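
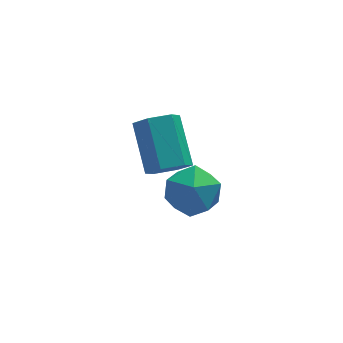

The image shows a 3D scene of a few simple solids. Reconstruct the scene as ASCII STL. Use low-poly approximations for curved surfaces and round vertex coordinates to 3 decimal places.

solid 
facet normal -0.994 -0.101 0.037
outer loop
vertex -1.819 -0.272 1.109
vertex -1.718 -1.124 1.509
vertex -1.776 -0.351 2.051
endloop
endfacet
facet normal -0.806 0.586 0.086
outer loop
vertex -1.819 -0.272 1.109
vertex -1.776 -0.351 2.051
vertex -1.314 0.349 1.614
endloop
endfacet
facet normal -0.430 0.754 -0.497
outer loop
vertex -1.819 -0.272 1.109
vertex -1.314 0.349 1.614
vertex -0.97 0.009 0.8
endloop
endfacet
facet normal -0.386 0.171 -0.906
outer loop
vertex -1.819 -0.272 1.109
vertex -0.97 0.009 0.8
vertex -1.22 -0.901 0.735
endloop
endfacet
facet normal -0.735 -0.358 -0.576
outer loop
vertex -1.819 -0.272 1.109
vertex -1.22 -0.901 0.735
vertex -1.718 -1.124 1.509
endloop
endfacet
facet normal -0.378 0.657 0.652
outer loop
vertex -1.314 0.349 1.614
vertex -1.776 -0.351 2.051
vertex -0.9 -0.119 2.325
endloop
endfacet
facet normal -0.682 -0.453 0.573
outer loop
vertex -1.776 -0.351 2.051
vertex -1.718 -1.124 1.509
vertex -1.15 -1.029 2.26
endloop
endfacet
facet normal -0.262 -0.869 -0.419
outer loop
vertex -1.718 -1.124 1.509
vertex -1.22 -0.901 0.735
vertex -0.806 -1.369 1.446
endloop
endfacet
facet normal 0.302 -0.015 -0.953
outer loop
vertex -1.22 -0.901 0.735
vertex -0.97 0.009 0.8
vertex -0.344 -0.669 1.009
endloop
endfacet
facet normal 0.229 0.929 -0.291
outer loop
vertex -0.97 0.009 0.8
vertex -1.314 0.349 1.614
vertex -0.402 0.104 1.551
endloop
endfacet
facet normal 0.386 -0.171 0.906
outer loop
vertex -0.301 -0.748 1.951
vertex -0.9 -0.119 2.325
vertex -1.15 -1.029 2.26
endloop
endfacet
facet normal 0.430 -0.754 0.497
outer loop
vertex -0.301 -0.748 1.951
vertex -1.15 -1.029 2.26
vertex -0.806 -1.369 1.446
endloop
endfacet
facet normal 0.806 -0.586 -0.086
outer loop
vertex -0.301 -0.748 1.951
vertex -0.806 -1.369 1.446
vertex -0.344 -0.669 1.009
endloop
endfacet
facet normal 0.994 0.101 -0.037
outer loop
vertex -0.301 -0.748 1.951
vertex -0.344 -0.669 1.009
vertex -0.402 0.104 1.551
endloop
endfacet
facet normal 0.735 0.358 0.576
outer loop
vertex -0.301 -0.748 1.951
vertex -0.402 0.104 1.551
vertex -0.9 -0.119 2.325
endloop
endfacet
facet normal -0.302 0.015 0.953
outer loop
vertex -1.15 -1.029 2.26
vertex -0.9 -0.119 2.325
vertex -1.776 -0.351 2.051
endloop
endfacet
facet normal -0.229 -0.929 0.291
outer loop
vertex -0.806 -1.369 1.446
vertex -1.15 -1.029 2.26
vertex -1.718 -1.124 1.509
endloop
endfacet
facet normal 0.378 -0.657 -0.652
outer loop
vertex -0.344 -0.669 1.009
vertex -0.806 -1.369 1.446
vertex -1.22 -0.901 0.735
endloop
endfacet
facet normal 0.682 0.453 -0.573
outer loop
vertex -0.402 0.104 1.551
vertex -0.344 -0.669 1.009
vertex -0.97 0.009 0.8
endloop
endfacet
facet normal 0.262 0.869 0.419
outer loop
vertex -0.9 -0.119 2.325
vertex -0.402 0.104 1.551
vertex -1.314 0.349 1.614
endloop
endfacet
facet normal 0.051 -0.794 -0.605
outer loop
vertex -0.554 1.714 0.384
vertex -1.283 1.666 0.385
vertex -0.945 2.072 -0.119
endloop
endfacet
facet normal 0.843 0.361 -0.399
outer loop
vertex -0.554 1.714 0.384
vertex -0.945 2.072 -0.119
vertex -0.649 3.143 1.475
endloop
endfacet
facet normal 0.844 0.360 -0.398
outer loop
vertex -0.649 3.143 1.475
vertex -0.945 2.072 -0.119
vertex -1.039 3.501 0.972
endloop
endfacet
facet normal -0.053 0.794 0.606
outer loop
vertex -0.649 3.143 1.475
vertex -1.039 3.501 0.972
vertex -1.377 3.094 1.475
endloop
endfacet
facet normal 0.053 -0.795 -0.605
outer loop
vertex -0.945 2.072 -0.119
vertex -1.283 1.666 0.385
vertex -1.673 2.023 -0.118
endloop
endfacet
facet normal -0.042 0.605 -0.795
outer loop
vertex -0.945 2.072 -0.119
vertex -1.673 2.023 -0.118
vertex -1.039 3.501 0.972
endloop
endfacet
facet normal -0.042 0.605 -0.795
outer loop
vertex -1.039 3.501 0.972
vertex -1.673 2.023 -0.118
vertex -1.768 3.452 0.973
endloop
endfacet
facet normal -0.052 0.793 0.607
outer loop
vertex -1.039 3.501 0.972
vertex -1.768 3.452 0.973
vertex -1.377 3.094 1.475
endloop
endfacet
facet normal 0.053 -0.794 -0.605
outer loop
vertex -1.673 2.023 -0.118
vertex -1.283 1.666 0.385
vertex -2.011 1.617 0.385
endloop
endfacet
facet normal -0.885 0.244 -0.397
outer loop
vertex -1.673 2.023 -0.118
vertex -2.011 1.617 0.385
vertex -1.768 3.452 0.973
endloop
endfacet
facet normal -0.885 0.244 -0.397
outer loop
vertex -1.768 3.452 0.973
vertex -2.011 1.617 0.385
vertex -2.106 3.046 1.476
endloop
endfacet
facet normal -0.051 0.794 0.606
outer loop
vertex -1.768 3.452 0.973
vertex -2.106 3.046 1.476
vertex -1.377 3.094 1.475
endloop
endfacet
facet normal 0.053 -0.794 -0.606
outer loop
vertex -2.011 1.617 0.385
vertex -1.283 1.666 0.385
vertex -1.621 1.259 0.888
endloop
endfacet
facet normal -0.844 -0.360 0.398
outer loop
vertex -2.011 1.617 0.385
vertex -1.621 1.259 0.888
vertex -2.106 3.046 1.476
endloop
endfacet
facet normal -0.843 -0.360 0.399
outer loop
vertex -2.106 3.046 1.476
vertex -1.621 1.259 0.888
vertex -1.715 2.688 1.979
endloop
endfacet
facet normal -0.051 0.794 0.605
outer loop
vertex -2.106 3.046 1.476
vertex -1.715 2.688 1.979
vertex -1.377 3.094 1.475
endloop
endfacet
facet normal 0.052 -0.793 -0.607
outer loop
vertex -1.621 1.259 0.888
vertex -1.283 1.666 0.385
vertex -0.892 1.308 0.887
endloop
endfacet
facet normal 0.042 -0.605 0.795
outer loop
vertex -1.621 1.259 0.888
vertex -0.892 1.308 0.887
vertex -1.715 2.688 1.979
endloop
endfacet
facet normal 0.042 -0.605 0.795
outer loop
vertex -1.715 2.688 1.979
vertex -0.892 1.308 0.887
vertex -0.987 2.737 1.978
endloop
endfacet
facet normal -0.053 0.795 0.605
outer loop
vertex -1.715 2.688 1.979
vertex -0.987 2.737 1.978
vertex -1.377 3.094 1.475
endloop
endfacet
facet normal 0.051 -0.794 -0.606
outer loop
vertex -0.892 1.308 0.887
vertex -1.283 1.666 0.385
vertex -0.554 1.714 0.384
endloop
endfacet
facet normal 0.885 -0.244 0.397
outer loop
vertex -0.892 1.308 0.887
vertex -0.554 1.714 0.384
vertex -0.987 2.737 1.978
endloop
endfacet
facet normal 0.885 -0.244 0.397
outer loop
vertex -0.987 2.737 1.978
vertex -0.554 1.714 0.384
vertex -0.649 3.143 1.475
endloop
endfacet
facet normal -0.053 0.794 0.605
outer loop
vertex -0.987 2.737 1.978
vertex -0.649 3.143 1.475
vertex -1.377 3.094 1.475
endloop
endfacet

endsolid


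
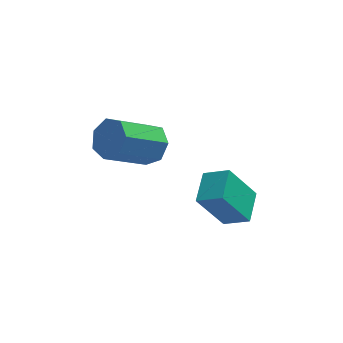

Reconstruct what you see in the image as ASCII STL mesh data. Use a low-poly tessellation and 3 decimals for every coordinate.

solid 
facet normal 0.715 0.350 -0.605
outer loop
vertex -2.062 0.879 3.329
vertex -2.643 1.286 2.878
vertex -2.212 1.559 3.545
endloop
endfacet
facet normal 0.668 -0.088 0.739
outer loop
vertex -2.062 0.879 3.329
vertex -2.212 1.559 3.545
vertex -3.557 0.148 4.593
endloop
endfacet
facet normal 0.668 -0.088 0.739
outer loop
vertex -3.557 0.148 4.593
vertex -2.212 1.559 3.545
vertex -3.707 0.828 4.81
endloop
endfacet
facet normal -0.715 -0.351 0.604
outer loop
vertex -3.557 0.148 4.593
vertex -3.707 0.828 4.81
vertex -4.137 0.554 4.142
endloop
endfacet
facet normal 0.715 0.350 -0.605
outer loop
vertex -2.212 1.559 3.545
vertex -2.643 1.286 2.878
vertex -2.686 2.033 3.259
endloop
endfacet
facet normal 0.256 0.674 0.693
outer loop
vertex -2.212 1.559 3.545
vertex -2.686 2.033 3.259
vertex -3.707 0.828 4.81
endloop
endfacet
facet normal 0.255 0.675 0.692
outer loop
vertex -3.707 0.828 4.81
vertex -2.686 2.033 3.259
vertex -4.181 1.302 4.523
endloop
endfacet
facet normal -0.716 -0.350 0.604
outer loop
vertex -3.707 0.828 4.81
vertex -4.181 1.302 4.523
vertex -4.137 0.554 4.142
endloop
endfacet
facet normal 0.715 0.350 -0.605
outer loop
vertex -2.686 2.033 3.259
vertex -2.643 1.286 2.878
vertex -3.127 1.944 2.686
endloop
endfacet
facet normal -0.349 0.929 0.124
outer loop
vertex -2.686 2.033 3.259
vertex -3.127 1.944 2.686
vertex -4.181 1.302 4.523
endloop
endfacet
facet normal -0.349 0.929 0.124
outer loop
vertex -4.181 1.302 4.523
vertex -3.127 1.944 2.686
vertex -4.622 1.213 3.95
endloop
endfacet
facet normal -0.715 -0.350 0.605
outer loop
vertex -4.181 1.302 4.523
vertex -4.622 1.213 3.95
vertex -4.137 0.554 4.142
endloop
endfacet
facet normal 0.715 0.350 -0.605
outer loop
vertex -3.127 1.944 2.686
vertex -2.643 1.286 2.878
vertex -3.204 1.359 2.257
endloop
endfacet
facet normal -0.691 0.485 -0.537
outer loop
vertex -3.127 1.944 2.686
vertex -3.204 1.359 2.257
vertex -4.622 1.213 3.95
endloop
endfacet
facet normal -0.691 0.485 -0.537
outer loop
vertex -4.622 1.213 3.95
vertex -3.204 1.359 2.257
vertex -4.699 0.628 3.521
endloop
endfacet
facet normal -0.715 -0.350 0.605
outer loop
vertex -4.622 1.213 3.95
vertex -4.699 0.628 3.521
vertex -4.137 0.554 4.142
endloop
endfacet
facet normal 0.715 0.350 -0.605
outer loop
vertex -3.204 1.359 2.257
vertex -2.643 1.286 2.878
vertex -2.858 0.719 2.296
endloop
endfacet
facet normal -0.513 -0.326 -0.795
outer loop
vertex -3.204 1.359 2.257
vertex -2.858 0.719 2.296
vertex -4.699 0.628 3.521
endloop
endfacet
facet normal -0.513 -0.326 -0.795
outer loop
vertex -4.699 0.628 3.521
vertex -2.858 0.719 2.296
vertex -4.353 -0.012 3.56
endloop
endfacet
facet normal -0.715 -0.350 0.605
outer loop
vertex -4.699 0.628 3.521
vertex -4.353 -0.012 3.56
vertex -4.137 0.554 4.142
endloop
endfacet
facet normal 0.715 0.350 -0.605
outer loop
vertex -2.858 0.719 2.296
vertex -2.643 1.286 2.878
vertex -2.35 0.505 2.773
endloop
endfacet
facet normal 0.051 -0.890 -0.454
outer loop
vertex -2.858 0.719 2.296
vertex -2.35 0.505 2.773
vertex -4.353 -0.012 3.56
endloop
endfacet
facet normal 0.051 -0.890 -0.454
outer loop
vertex -4.353 -0.012 3.56
vertex -2.35 0.505 2.773
vertex -3.845 -0.226 4.037
endloop
endfacet
facet normal -0.715 -0.349 0.605
outer loop
vertex -4.353 -0.012 3.56
vertex -3.845 -0.226 4.037
vertex -4.137 0.554 4.142
endloop
endfacet
facet normal 0.715 0.350 -0.606
outer loop
vertex -2.35 0.505 2.773
vertex -2.643 1.286 2.878
vertex -2.062 0.879 3.329
endloop
endfacet
facet normal 0.577 -0.784 0.229
outer loop
vertex -2.35 0.505 2.773
vertex -2.062 0.879 3.329
vertex -3.845 -0.226 4.037
endloop
endfacet
facet normal 0.577 -0.784 0.229
outer loop
vertex -3.845 -0.226 4.037
vertex -2.062 0.879 3.329
vertex -3.557 0.148 4.593
endloop
endfacet
facet normal -0.715 -0.349 0.605
outer loop
vertex -3.845 -0.226 4.037
vertex -3.557 0.148 4.593
vertex -4.137 0.554 4.142
endloop
endfacet
facet normal -0.529 -0.037 0.848
outer loop
vertex -0.27 -0.215 1.067
vertex 0.11 1.026 1.359
vertex -1.156 0.183 0.531
endloop
endfacet
facet normal -0.286 -0.933 -0.220
outer loop
vertex -0.15 0.254 -1.079
vertex -0.27 -0.215 1.067
vertex -1.156 0.183 0.531
endloop
endfacet
facet normal -0.529 -0.038 0.848
outer loop
vertex -1.156 0.183 0.531
vertex 0.11 1.026 1.359
vertex -0.777 1.423 0.823
endloop
endfacet
facet normal -0.799 0.358 -0.483
outer loop
vertex -0.777 1.423 0.823
vertex -0.15 0.254 -1.079
vertex -1.156 0.183 0.531
endloop
endfacet
facet normal 0.799 -0.358 0.483
outer loop
vertex -0.27 -0.215 1.067
vertex 1.116 1.097 -0.251
vertex 0.11 1.026 1.359
endloop
endfacet
facet normal -0.285 -0.933 -0.220
outer loop
vertex 0.737 -0.143 -0.543
vertex -0.27 -0.215 1.067
vertex -0.15 0.254 -1.079
endloop
endfacet
facet normal 0.799 -0.358 0.484
outer loop
vertex 0.737 -0.143 -0.543
vertex 1.116 1.097 -0.251
vertex -0.27 -0.215 1.067
endloop
endfacet
facet normal 0.285 0.933 0.219
outer loop
vertex 0.11 1.026 1.359
vertex 1.116 1.097 -0.251
vertex -0.777 1.423 0.823
endloop
endfacet
facet normal -0.799 0.358 -0.484
outer loop
vertex 0.23 1.495 -0.787
vertex -0.15 0.254 -1.079
vertex -0.777 1.423 0.823
endloop
endfacet
facet normal 0.286 0.933 0.220
outer loop
vertex -0.777 1.423 0.823
vertex 1.116 1.097 -0.251
vertex 0.23 1.495 -0.787
endloop
endfacet
facet normal 0.529 0.037 -0.848
outer loop
vertex 0.23 1.495 -0.787
vertex 0.737 -0.143 -0.543
vertex -0.15 0.254 -1.079
endloop
endfacet
facet normal 0.530 0.038 -0.847
outer loop
vertex 1.116 1.097 -0.251
vertex 0.737 -0.143 -0.543
vertex 0.23 1.495 -0.787
endloop
endfacet

endsolid


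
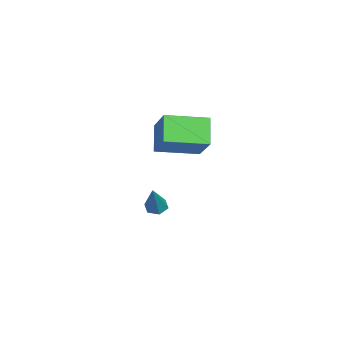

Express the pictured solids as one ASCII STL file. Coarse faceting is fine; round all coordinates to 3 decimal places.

solid 
facet normal -0.724 -0.301 -0.621
outer loop
vertex -1.931 -0.217 3.234
vertex -2.501 1.801 2.92
vertex -0.927 -0.123 2.018
endloop
endfacet
facet normal 0.269 -0.952 0.148
outer loop
vertex 0.521 0.479 3.26
vertex -1.931 -0.217 3.234
vertex -0.927 -0.123 2.018
endloop
endfacet
facet normal -0.724 -0.301 -0.621
outer loop
vertex -0.927 -0.123 2.018
vertex -2.501 1.801 2.92
vertex -1.496 1.895 1.704
endloop
endfacet
facet normal 0.636 0.059 -0.770
outer loop
vertex -1.496 1.895 1.704
vertex 0.521 0.479 3.26
vertex -0.927 -0.123 2.018
endloop
endfacet
facet normal -0.635 -0.060 0.770
outer loop
vertex -1.931 -0.217 3.234
vertex -1.053 2.403 4.162
vertex -2.501 1.801 2.92
endloop
endfacet
facet normal 0.269 -0.952 0.148
outer loop
vertex -0.484 0.385 4.476
vertex -1.931 -0.217 3.234
vertex 0.521 0.479 3.26
endloop
endfacet
facet normal -0.636 -0.060 0.770
outer loop
vertex -0.484 0.385 4.476
vertex -1.053 2.403 4.162
vertex -1.931 -0.217 3.234
endloop
endfacet
facet normal -0.268 0.952 -0.148
outer loop
vertex -2.501 1.801 2.92
vertex -1.053 2.403 4.162
vertex -1.496 1.895 1.704
endloop
endfacet
facet normal 0.636 0.060 -0.770
outer loop
vertex -0.049 2.497 2.946
vertex 0.521 0.479 3.26
vertex -1.496 1.895 1.704
endloop
endfacet
facet normal -0.269 0.952 -0.148
outer loop
vertex -1.496 1.895 1.704
vertex -1.053 2.403 4.162
vertex -0.049 2.497 2.946
endloop
endfacet
facet normal 0.724 0.301 0.621
outer loop
vertex -0.049 2.497 2.946
vertex -0.484 0.385 4.476
vertex 0.521 0.479 3.26
endloop
endfacet
facet normal 0.724 0.301 0.621
outer loop
vertex -1.053 2.403 4.162
vertex -0.484 0.385 4.476
vertex -0.049 2.497 2.946
endloop
endfacet
facet normal -0.573 0.026 -0.819
outer loop
vertex -3.558 -0.749 -3.125
vertex -3.919 -0.365 -2.86
vertex -3.46 -0.169 -3.175
endloop
endfacet
facet normal 0.925 -0.185 -0.333
outer loop
vertex -3.558 -0.749 -3.125
vertex -3.46 -0.169 -3.175
vertex -2.841 -0.415 -1.32
endloop
endfacet
facet normal -0.574 0.027 -0.819
outer loop
vertex -3.46 -0.169 -3.175
vertex -3.919 -0.365 -2.86
vertex -3.82 0.215 -2.91
endloop
endfacet
facet normal 0.677 0.724 -0.130
outer loop
vertex -3.46 -0.169 -3.175
vertex -3.82 0.215 -2.91
vertex -2.841 -0.415 -1.32
endloop
endfacet
facet normal -0.573 0.027 -0.819
outer loop
vertex -3.82 0.215 -2.91
vertex -3.919 -0.365 -2.86
vertex -4.28 0.02 -2.595
endloop
endfacet
facet normal -0.097 0.903 0.418
outer loop
vertex -3.82 0.215 -2.91
vertex -4.28 0.02 -2.595
vertex -2.841 -0.415 -1.32
endloop
endfacet
facet normal -0.573 0.026 -0.819
outer loop
vertex -4.28 0.02 -2.595
vertex -3.919 -0.365 -2.86
vertex -4.378 -0.56 -2.545
endloop
endfacet
facet normal -0.624 0.171 0.763
outer loop
vertex -4.28 0.02 -2.595
vertex -4.378 -0.56 -2.545
vertex -2.841 -0.415 -1.32
endloop
endfacet
facet normal -0.573 0.026 -0.819
outer loop
vertex -4.378 -0.56 -2.545
vertex -3.919 -0.365 -2.86
vertex -4.017 -0.944 -2.81
endloop
endfacet
facet normal -0.376 -0.739 0.559
outer loop
vertex -4.378 -0.56 -2.545
vertex -4.017 -0.944 -2.81
vertex -2.841 -0.415 -1.32
endloop
endfacet
facet normal -0.573 0.026 -0.819
outer loop
vertex -4.017 -0.944 -2.81
vertex -3.919 -0.365 -2.86
vertex -3.558 -0.749 -3.125
endloop
endfacet
facet normal 0.398 -0.917 0.012
outer loop
vertex -4.017 -0.944 -2.81
vertex -3.558 -0.749 -3.125
vertex -2.841 -0.415 -1.32
endloop
endfacet

endsolid


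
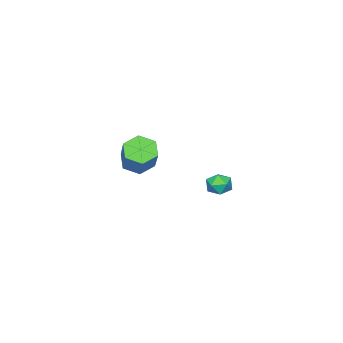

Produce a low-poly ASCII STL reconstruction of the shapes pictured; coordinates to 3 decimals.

solid 
facet normal -0.521 -0.521 -0.676
outer loop
vertex 1.896 -1.771 -0.324
vertex 1.545 -2.175 0.258
vertex 1.222 -1.506 -0.009
endloop
endfacet
facet normal 0.019 0.785 -0.619
outer loop
vertex 1.896 -1.771 -0.324
vertex 1.222 -1.506 -0.009
vertex 2.886 -0.781 0.961
endloop
endfacet
facet normal 0.020 0.784 -0.621
outer loop
vertex 2.886 -0.781 0.961
vertex 1.222 -1.506 -0.009
vertex 2.211 -0.515 1.275
endloop
endfacet
facet normal 0.520 0.521 0.677
outer loop
vertex 2.886 -0.781 0.961
vertex 2.211 -0.515 1.275
vertex 2.535 -1.185 1.542
endloop
endfacet
facet normal -0.521 -0.521 -0.676
outer loop
vertex 1.222 -1.506 -0.009
vertex 1.545 -2.175 0.258
vertex 0.871 -1.909 0.572
endloop
endfacet
facet normal -0.729 0.684 0.034
outer loop
vertex 1.222 -1.506 -0.009
vertex 0.871 -1.909 0.572
vertex 2.211 -0.515 1.275
endloop
endfacet
facet normal -0.729 0.683 0.035
outer loop
vertex 2.211 -0.515 1.275
vertex 0.871 -1.909 0.572
vertex 1.86 -0.919 1.857
endloop
endfacet
facet normal 0.521 0.521 0.676
outer loop
vertex 2.211 -0.515 1.275
vertex 1.86 -0.919 1.857
vertex 2.535 -1.185 1.542
endloop
endfacet
facet normal -0.521 -0.521 -0.677
outer loop
vertex 0.871 -1.909 0.572
vertex 1.545 -2.175 0.258
vertex 1.194 -2.579 0.839
endloop
endfacet
facet normal -0.749 -0.101 0.654
outer loop
vertex 0.871 -1.909 0.572
vertex 1.194 -2.579 0.839
vertex 1.86 -0.919 1.857
endloop
endfacet
facet normal -0.749 -0.101 0.655
outer loop
vertex 1.86 -0.919 1.857
vertex 1.194 -2.579 0.839
vertex 2.184 -1.589 2.124
endloop
endfacet
facet normal 0.521 0.521 0.676
outer loop
vertex 1.86 -0.919 1.857
vertex 2.184 -1.589 2.124
vertex 2.535 -1.185 1.542
endloop
endfacet
facet normal -0.520 -0.521 -0.677
outer loop
vertex 1.194 -2.579 0.839
vertex 1.545 -2.175 0.258
vertex 1.869 -2.845 0.525
endloop
endfacet
facet normal -0.021 -0.784 0.620
outer loop
vertex 1.194 -2.579 0.839
vertex 1.869 -2.845 0.525
vertex 2.184 -1.589 2.124
endloop
endfacet
facet normal -0.019 -0.784 0.620
outer loop
vertex 2.184 -1.589 2.124
vertex 1.869 -2.845 0.525
vertex 2.858 -1.854 1.809
endloop
endfacet
facet normal 0.521 0.521 0.676
outer loop
vertex 2.184 -1.589 2.124
vertex 2.858 -1.854 1.809
vertex 2.535 -1.185 1.542
endloop
endfacet
facet normal -0.521 -0.521 -0.676
outer loop
vertex 1.869 -2.845 0.525
vertex 1.545 -2.175 0.258
vertex 2.22 -2.441 -0.057
endloop
endfacet
facet normal 0.729 -0.683 -0.034
outer loop
vertex 1.869 -2.845 0.525
vertex 2.22 -2.441 -0.057
vertex 2.858 -1.854 1.809
endloop
endfacet
facet normal 0.729 -0.684 -0.034
outer loop
vertex 2.858 -1.854 1.809
vertex 2.22 -2.441 -0.057
vertex 3.209 -1.451 1.228
endloop
endfacet
facet normal 0.521 0.521 0.676
outer loop
vertex 2.858 -1.854 1.809
vertex 3.209 -1.451 1.228
vertex 2.535 -1.185 1.542
endloop
endfacet
facet normal -0.521 -0.521 -0.676
outer loop
vertex 2.22 -2.441 -0.057
vertex 1.545 -2.175 0.258
vertex 1.896 -1.771 -0.324
endloop
endfacet
facet normal 0.749 0.101 -0.655
outer loop
vertex 2.22 -2.441 -0.057
vertex 1.896 -1.771 -0.324
vertex 3.209 -1.451 1.228
endloop
endfacet
facet normal 0.749 0.100 -0.655
outer loop
vertex 3.209 -1.451 1.228
vertex 1.896 -1.771 -0.324
vertex 2.886 -0.781 0.961
endloop
endfacet
facet normal 0.521 0.521 0.677
outer loop
vertex 3.209 -1.451 1.228
vertex 2.886 -0.781 0.961
vertex 2.535 -1.185 1.542
endloop
endfacet
facet normal -0.077 0.578 0.813
outer loop
vertex -3.215 -1.063 -2.709
vertex -3.84 -1.312 -2.591
vertex -3.293 -1.619 -2.321
endloop
endfacet
facet normal 0.604 0.398 0.691
outer loop
vertex -3.215 -1.063 -2.709
vertex -3.293 -1.619 -2.321
vertex -2.787 -1.591 -2.779
endloop
endfacet
facet normal 0.779 0.626 0.038
outer loop
vertex -3.215 -1.063 -2.709
vertex -2.787 -1.591 -2.779
vertex -3.021 -1.266 -3.333
endloop
endfacet
facet normal 0.208 0.947 -0.244
outer loop
vertex -3.215 -1.063 -2.709
vertex -3.021 -1.266 -3.333
vertex -3.672 -1.093 -3.216
endloop
endfacet
facet normal -0.321 0.917 0.235
outer loop
vertex -3.215 -1.063 -2.709
vertex -3.672 -1.093 -3.216
vertex -3.84 -1.312 -2.591
endloop
endfacet
facet normal 0.646 -0.315 0.695
outer loop
vertex -2.787 -1.591 -2.779
vertex -3.293 -1.619 -2.321
vertex -3.148 -2.167 -2.704
endloop
endfacet
facet normal -0.452 -0.022 0.892
outer loop
vertex -3.293 -1.619 -2.321
vertex -3.84 -1.312 -2.591
vertex -3.799 -1.994 -2.587
endloop
endfacet
facet normal -0.849 0.526 -0.044
outer loop
vertex -3.84 -1.312 -2.591
vertex -3.672 -1.093 -3.216
vertex -4.033 -1.669 -3.141
endloop
endfacet
facet normal 0.005 0.574 -0.819
outer loop
vertex -3.672 -1.093 -3.216
vertex -3.021 -1.266 -3.333
vertex -3.527 -1.641 -3.599
endloop
endfacet
facet normal 0.931 0.054 -0.362
outer loop
vertex -3.021 -1.266 -3.333
vertex -2.787 -1.591 -2.779
vertex -2.98 -1.948 -3.329
endloop
endfacet
facet normal -0.208 -0.947 0.244
outer loop
vertex -3.605 -2.197 -3.211
vertex -3.148 -2.167 -2.704
vertex -3.799 -1.994 -2.587
endloop
endfacet
facet normal -0.779 -0.626 -0.038
outer loop
vertex -3.605 -2.197 -3.211
vertex -3.799 -1.994 -2.587
vertex -4.033 -1.669 -3.141
endloop
endfacet
facet normal -0.604 -0.398 -0.691
outer loop
vertex -3.605 -2.197 -3.211
vertex -4.033 -1.669 -3.141
vertex -3.527 -1.641 -3.599
endloop
endfacet
facet normal 0.077 -0.578 -0.813
outer loop
vertex -3.605 -2.197 -3.211
vertex -3.527 -1.641 -3.599
vertex -2.98 -1.948 -3.329
endloop
endfacet
facet normal 0.321 -0.917 -0.235
outer loop
vertex -3.605 -2.197 -3.211
vertex -2.98 -1.948 -3.329
vertex -3.148 -2.167 -2.704
endloop
endfacet
facet normal -0.005 -0.574 0.819
outer loop
vertex -3.799 -1.994 -2.587
vertex -3.148 -2.167 -2.704
vertex -3.293 -1.619 -2.321
endloop
endfacet
facet normal -0.931 -0.054 0.362
outer loop
vertex -4.033 -1.669 -3.141
vertex -3.799 -1.994 -2.587
vertex -3.84 -1.312 -2.591
endloop
endfacet
facet normal -0.646 0.315 -0.695
outer loop
vertex -3.527 -1.641 -3.599
vertex -4.033 -1.669 -3.141
vertex -3.672 -1.093 -3.216
endloop
endfacet
facet normal 0.452 0.022 -0.892
outer loop
vertex -2.98 -1.948 -3.329
vertex -3.527 -1.641 -3.599
vertex -3.021 -1.266 -3.333
endloop
endfacet
facet normal 0.849 -0.526 0.044
outer loop
vertex -3.148 -2.167 -2.704
vertex -2.98 -1.948 -3.329
vertex -2.787 -1.591 -2.779
endloop
endfacet

endsolid


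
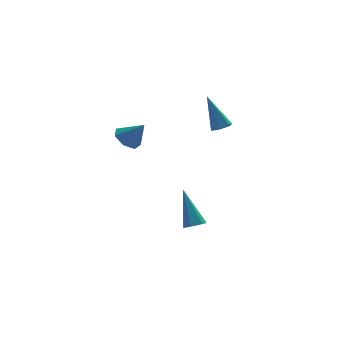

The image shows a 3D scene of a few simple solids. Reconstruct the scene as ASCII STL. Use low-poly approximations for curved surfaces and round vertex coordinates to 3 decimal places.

solid 
facet normal 0.104 -0.596 -0.796
outer loop
vertex 2.023 -1.179 -3.196
vertex 1.735 -1.552 -2.954
vertex 1.497 -1.189 -3.257
endloop
endfacet
facet normal 0.029 0.915 -0.403
outer loop
vertex 2.023 -1.179 -3.196
vertex 1.497 -1.189 -3.257
vertex 1.525 -0.348 -1.346
endloop
endfacet
facet normal 0.104 -0.596 -0.796
outer loop
vertex 1.497 -1.189 -3.257
vertex 1.735 -1.552 -2.954
vertex 1.209 -1.562 -3.015
endloop
endfacet
facet normal -0.835 0.508 -0.211
outer loop
vertex 1.497 -1.189 -3.257
vertex 1.209 -1.562 -3.015
vertex 1.525 -0.348 -1.346
endloop
endfacet
facet normal 0.104 -0.595 -0.797
outer loop
vertex 1.209 -1.562 -3.015
vertex 1.735 -1.552 -2.954
vertex 1.447 -1.926 -2.712
endloop
endfacet
facet normal -0.888 -0.275 0.368
outer loop
vertex 1.209 -1.562 -3.015
vertex 1.447 -1.926 -2.712
vertex 1.525 -0.348 -1.346
endloop
endfacet
facet normal 0.105 -0.596 -0.796
outer loop
vertex 1.447 -1.926 -2.712
vertex 1.735 -1.552 -2.954
vertex 1.974 -1.915 -2.651
endloop
endfacet
facet normal -0.074 -0.651 0.756
outer loop
vertex 1.447 -1.926 -2.712
vertex 1.974 -1.915 -2.651
vertex 1.525 -0.348 -1.346
endloop
endfacet
facet normal 0.103 -0.596 -0.796
outer loop
vertex 1.974 -1.915 -2.651
vertex 1.735 -1.552 -2.954
vertex 2.262 -1.542 -2.893
endloop
endfacet
facet normal 0.789 -0.243 0.564
outer loop
vertex 1.974 -1.915 -2.651
vertex 2.262 -1.542 -2.893
vertex 1.525 -0.348 -1.346
endloop
endfacet
facet normal 0.103 -0.596 -0.796
outer loop
vertex 2.262 -1.542 -2.893
vertex 1.735 -1.552 -2.954
vertex 2.023 -1.179 -3.196
endloop
endfacet
facet normal 0.841 0.540 -0.016
outer loop
vertex 2.262 -1.542 -2.893
vertex 2.023 -1.179 -3.196
vertex 1.525 -0.348 -1.346
endloop
endfacet
facet normal 0.256 -0.396 -0.882
outer loop
vertex 3.501 -0.791 2.637
vertex 3.233 -0.429 2.397
vertex 3.725 -0.352 2.505
endloop
endfacet
facet normal 0.777 -0.219 0.590
outer loop
vertex 3.501 -0.791 2.637
vertex 3.725 -0.352 2.505
vertex 2.767 0.289 4.003
endloop
endfacet
facet normal 0.255 -0.394 -0.883
outer loop
vertex 3.725 -0.352 2.505
vertex 3.233 -0.429 2.397
vertex 3.457 0.01 2.266
endloop
endfacet
facet normal 0.728 0.660 0.183
outer loop
vertex 3.725 -0.352 2.505
vertex 3.457 0.01 2.266
vertex 2.767 0.289 4.003
endloop
endfacet
facet normal 0.257 -0.395 -0.882
outer loop
vertex 3.457 0.01 2.266
vertex 3.233 -0.429 2.397
vertex 2.964 -0.068 2.157
endloop
endfacet
facet normal -0.110 0.974 -0.200
outer loop
vertex 3.457 0.01 2.266
vertex 2.964 -0.068 2.157
vertex 2.767 0.289 4.003
endloop
endfacet
facet normal 0.256 -0.396 -0.882
outer loop
vertex 2.964 -0.068 2.157
vertex 3.233 -0.429 2.397
vertex 2.74 -0.507 2.289
endloop
endfacet
facet normal -0.897 0.405 -0.174
outer loop
vertex 2.964 -0.068 2.157
vertex 2.74 -0.507 2.289
vertex 2.767 0.289 4.003
endloop
endfacet
facet normal 0.256 -0.394 -0.883
outer loop
vertex 2.74 -0.507 2.289
vertex 3.233 -0.429 2.397
vertex 3.009 -0.868 2.528
endloop
endfacet
facet normal -0.847 -0.476 0.235
outer loop
vertex 2.74 -0.507 2.289
vertex 3.009 -0.868 2.528
vertex 2.767 0.289 4.003
endloop
endfacet
facet normal 0.257 -0.394 -0.882
outer loop
vertex 3.009 -0.868 2.528
vertex 3.233 -0.429 2.397
vertex 3.501 -0.791 2.637
endloop
endfacet
facet normal -0.013 -0.788 0.616
outer loop
vertex 3.009 -0.868 2.528
vertex 3.501 -0.791 2.637
vertex 2.767 0.289 4.003
endloop
endfacet
facet normal -0.542 0.321 -0.777
outer loop
vertex -0.354 -0.285 1.739
vertex -0.907 -0.176 2.17
vertex -0.388 0.275 1.994
endloop
endfacet
facet normal 0.995 0.086 -0.056
outer loop
vertex -0.354 -0.285 1.739
vertex -0.388 0.275 1.994
vertex -0.253 -0.564 3.11
endloop
endfacet
facet normal -0.542 0.321 -0.777
outer loop
vertex -0.388 0.275 1.994
vertex -0.907 -0.176 2.17
vertex -0.813 0.496 2.382
endloop
endfacet
facet normal 0.678 0.624 0.387
outer loop
vertex -0.388 0.275 1.994
vertex -0.813 0.496 2.382
vertex -0.253 -0.564 3.11
endloop
endfacet
facet normal -0.542 0.321 -0.777
outer loop
vertex -0.813 0.496 2.382
vertex -0.907 -0.176 2.17
vertex -1.309 0.211 2.61
endloop
endfacet
facet normal 0.041 0.580 0.813
outer loop
vertex -0.813 0.496 2.382
vertex -1.309 0.211 2.61
vertex -0.253 -0.564 3.11
endloop
endfacet
facet normal -0.540 0.322 -0.777
outer loop
vertex -1.309 0.211 2.61
vertex -0.907 -0.176 2.17
vertex -1.503 -0.365 2.506
endloop
endfacet
facet normal -0.437 -0.015 0.899
outer loop
vertex -1.309 0.211 2.61
vertex -1.503 -0.365 2.506
vertex -0.253 -0.564 3.11
endloop
endfacet
facet normal -0.540 0.321 -0.778
outer loop
vertex -1.503 -0.365 2.506
vertex -0.907 -0.176 2.17
vertex -1.248 -0.798 2.15
endloop
endfacet
facet normal -0.394 -0.711 0.582
outer loop
vertex -1.503 -0.365 2.506
vertex -1.248 -0.798 2.15
vertex -0.253 -0.564 3.11
endloop
endfacet
facet normal -0.542 0.322 -0.776
outer loop
vertex -1.248 -0.798 2.15
vertex -0.907 -0.176 2.17
vertex -0.737 -0.762 1.808
endloop
endfacet
facet normal 0.136 -0.986 0.099
outer loop
vertex -1.248 -0.798 2.15
vertex -0.737 -0.762 1.808
vertex -0.253 -0.564 3.11
endloop
endfacet
facet normal -0.542 0.323 -0.776
outer loop
vertex -0.737 -0.762 1.808
vertex -0.907 -0.176 2.17
vertex -0.354 -0.285 1.739
endloop
endfacet
facet normal 0.753 -0.631 -0.184
outer loop
vertex -0.737 -0.762 1.808
vertex -0.354 -0.285 1.739
vertex -0.253 -0.564 3.11
endloop
endfacet

endsolid


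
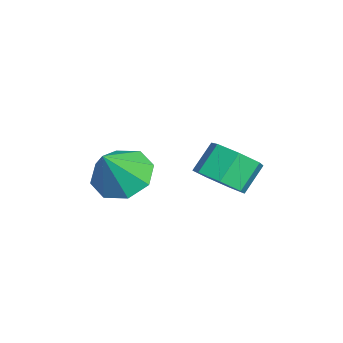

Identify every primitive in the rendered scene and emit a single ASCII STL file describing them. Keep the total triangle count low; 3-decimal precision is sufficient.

solid 
facet normal 0.441 -0.540 -0.716
outer loop
vertex 2.488 0.281 0.083
vertex 1.755 -0.274 0.05
vertex 1.915 0.493 -0.43
endloop
endfacet
facet normal 0.538 0.799 -0.270
outer loop
vertex 2.488 0.281 0.083
vertex 1.915 0.493 -0.43
vertex 1.958 0.929 0.943
endloop
endfacet
facet normal 0.539 0.798 -0.270
outer loop
vertex 1.958 0.929 0.943
vertex 1.915 0.493 -0.43
vertex 1.385 1.142 0.429
endloop
endfacet
facet normal -0.442 0.541 0.716
outer loop
vertex 1.958 0.929 0.943
vertex 1.385 1.142 0.429
vertex 1.225 0.374 0.91
endloop
endfacet
facet normal 0.442 -0.540 -0.716
outer loop
vertex 1.915 0.493 -0.43
vertex 1.755 -0.274 0.05
vertex 1.222 0.128 -0.582
endloop
endfacet
facet normal -0.224 0.706 -0.672
outer loop
vertex 1.915 0.493 -0.43
vertex 1.222 0.128 -0.582
vertex 1.385 1.142 0.429
endloop
endfacet
facet normal -0.224 0.706 -0.672
outer loop
vertex 1.385 1.142 0.429
vertex 1.222 0.128 -0.582
vertex 0.692 0.777 0.277
endloop
endfacet
facet normal -0.442 0.540 0.716
outer loop
vertex 1.385 1.142 0.429
vertex 0.692 0.777 0.277
vertex 1.225 0.374 0.91
endloop
endfacet
facet normal 0.442 -0.540 -0.716
outer loop
vertex 1.222 0.128 -0.582
vertex 1.755 -0.274 0.05
vertex 0.93 -0.54 -0.258
endloop
endfacet
facet normal -0.819 0.083 -0.568
outer loop
vertex 1.222 0.128 -0.582
vertex 0.93 -0.54 -0.258
vertex 0.692 0.777 0.277
endloop
endfacet
facet normal -0.820 0.082 -0.567
outer loop
vertex 0.692 0.777 0.277
vertex 0.93 -0.54 -0.258
vertex 0.4 0.108 0.602
endloop
endfacet
facet normal -0.442 0.541 0.716
outer loop
vertex 0.692 0.777 0.277
vertex 0.4 0.108 0.602
vertex 1.225 0.374 0.91
endloop
endfacet
facet normal 0.442 -0.541 -0.716
outer loop
vertex 0.93 -0.54 -0.258
vertex 1.755 -0.274 0.05
vertex 1.259 -1.008 0.299
endloop
endfacet
facet normal -0.797 -0.603 -0.036
outer loop
vertex 0.93 -0.54 -0.258
vertex 1.259 -1.008 0.299
vertex 0.4 0.108 0.602
endloop
endfacet
facet normal -0.797 -0.603 -0.036
outer loop
vertex 0.4 0.108 0.602
vertex 1.259 -1.008 0.299
vertex 0.729 -0.36 1.158
endloop
endfacet
facet normal -0.442 0.540 0.716
outer loop
vertex 0.4 0.108 0.602
vertex 0.729 -0.36 1.158
vertex 1.225 0.374 0.91
endloop
endfacet
facet normal 0.441 -0.541 -0.716
outer loop
vertex 1.259 -1.008 0.299
vertex 1.755 -0.274 0.05
vertex 1.962 -0.924 0.668
endloop
endfacet
facet normal -0.174 -0.835 0.522
outer loop
vertex 1.259 -1.008 0.299
vertex 1.962 -0.924 0.668
vertex 0.729 -0.36 1.158
endloop
endfacet
facet normal -0.174 -0.835 0.523
outer loop
vertex 0.729 -0.36 1.158
vertex 1.962 -0.924 0.668
vertex 1.432 -0.275 1.528
endloop
endfacet
facet normal -0.442 0.541 0.716
outer loop
vertex 0.729 -0.36 1.158
vertex 1.432 -0.275 1.528
vertex 1.225 0.374 0.91
endloop
endfacet
facet normal 0.441 -0.540 -0.716
outer loop
vertex 1.962 -0.924 0.668
vertex 1.755 -0.274 0.05
vertex 2.509 -0.35 0.572
endloop
endfacet
facet normal 0.580 -0.437 0.687
outer loop
vertex 1.962 -0.924 0.668
vertex 2.509 -0.35 0.572
vertex 1.432 -0.275 1.528
endloop
endfacet
facet normal 0.580 -0.437 0.687
outer loop
vertex 1.432 -0.275 1.528
vertex 2.509 -0.35 0.572
vertex 1.979 0.299 1.432
endloop
endfacet
facet normal -0.442 0.541 0.716
outer loop
vertex 1.432 -0.275 1.528
vertex 1.979 0.299 1.432
vertex 1.225 0.374 0.91
endloop
endfacet
facet normal 0.441 -0.540 -0.716
outer loop
vertex 2.509 -0.35 0.572
vertex 1.755 -0.274 0.05
vertex 2.488 0.281 0.083
endloop
endfacet
facet normal 0.897 0.289 0.335
outer loop
vertex 2.509 -0.35 0.572
vertex 2.488 0.281 0.083
vertex 1.979 0.299 1.432
endloop
endfacet
facet normal 0.897 0.290 0.335
outer loop
vertex 1.979 0.299 1.432
vertex 2.488 0.281 0.083
vertex 1.958 0.929 0.943
endloop
endfacet
facet normal -0.442 0.541 0.716
outer loop
vertex 1.979 0.299 1.432
vertex 1.958 0.929 0.943
vertex 1.225 0.374 0.91
endloop
endfacet
facet normal -0.443 0.392 -0.807
outer loop
vertex 0.262 -3.646 -1.388
vertex -0.334 -3.01 -0.752
vertex 0.627 -2.92 -1.236
endloop
endfacet
facet normal 0.897 -0.436 -0.073
outer loop
vertex 0.262 -3.646 -1.388
vertex 0.627 -2.92 -1.236
vertex 0.414 -3.67 0.612
endloop
endfacet
facet normal -0.443 0.390 -0.807
outer loop
vertex 0.627 -2.92 -1.236
vertex -0.334 -3.01 -0.752
vertex 0.428 -2.246 -0.801
endloop
endfacet
facet normal 0.969 0.170 0.180
outer loop
vertex 0.627 -2.92 -1.236
vertex 0.428 -2.246 -0.801
vertex 0.414 -3.67 0.612
endloop
endfacet
facet normal -0.444 0.391 -0.806
outer loop
vertex 0.428 -2.246 -0.801
vertex -0.334 -3.01 -0.752
vertex -0.217 -2.02 -0.336
endloop
endfacet
facet normal 0.605 0.558 0.568
outer loop
vertex 0.428 -2.246 -0.801
vertex -0.217 -2.02 -0.336
vertex 0.414 -3.67 0.612
endloop
endfacet
facet normal -0.443 0.391 -0.807
outer loop
vertex -0.217 -2.02 -0.336
vertex -0.334 -3.01 -0.752
vertex -0.931 -2.373 -0.115
endloop
endfacet
facet normal 0.019 0.503 0.864
outer loop
vertex -0.217 -2.02 -0.336
vertex -0.931 -2.373 -0.115
vertex 0.414 -3.67 0.612
endloop
endfacet
facet normal -0.443 0.391 -0.807
outer loop
vertex -0.931 -2.373 -0.115
vertex -0.334 -3.01 -0.752
vertex -1.295 -3.099 -0.267
endloop
endfacet
facet normal -0.447 0.037 0.894
outer loop
vertex -0.931 -2.373 -0.115
vertex -1.295 -3.099 -0.267
vertex 0.414 -3.67 0.612
endloop
endfacet
facet normal -0.443 0.391 -0.806
outer loop
vertex -1.295 -3.099 -0.267
vertex -0.334 -3.01 -0.752
vertex -1.097 -3.773 -0.703
endloop
endfacet
facet normal -0.519 -0.567 0.640
outer loop
vertex -1.295 -3.099 -0.267
vertex -1.097 -3.773 -0.703
vertex 0.414 -3.67 0.612
endloop
endfacet
facet normal -0.443 0.391 -0.807
outer loop
vertex -1.097 -3.773 -0.703
vertex -0.334 -3.01 -0.752
vertex -0.452 -4.0 -1.167
endloop
endfacet
facet normal -0.155 -0.955 0.252
outer loop
vertex -1.097 -3.773 -0.703
vertex -0.452 -4.0 -1.167
vertex 0.414 -3.67 0.612
endloop
endfacet
facet normal -0.443 0.391 -0.807
outer loop
vertex -0.452 -4.0 -1.167
vertex -0.334 -3.01 -0.752
vertex 0.262 -3.646 -1.388
endloop
endfacet
facet normal 0.433 -0.900 -0.044
outer loop
vertex -0.452 -4.0 -1.167
vertex 0.262 -3.646 -1.388
vertex 0.414 -3.67 0.612
endloop
endfacet

endsolid


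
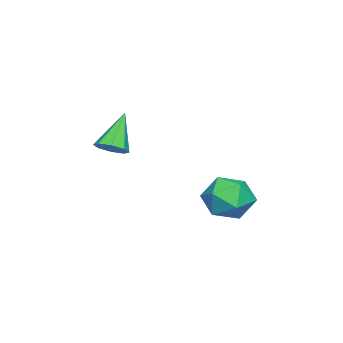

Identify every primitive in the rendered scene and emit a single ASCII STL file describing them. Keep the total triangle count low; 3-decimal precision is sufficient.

solid 
facet normal -0.997 0.019 0.078
outer loop
vertex -4.129 3.79 0.305
vertex -4.104 2.954 0.831
vertex -4.051 3.829 1.289
endloop
endfacet
facet normal -0.732 0.680 0.031
outer loop
vertex -4.129 3.79 0.305
vertex -4.051 3.829 1.289
vertex -3.511 4.436 0.727
endloop
endfacet
facet normal -0.366 0.729 -0.579
outer loop
vertex -4.129 3.79 0.305
vertex -3.511 4.436 0.727
vertex -3.23 3.937 -0.079
endloop
endfacet
facet normal -0.404 0.097 -0.909
outer loop
vertex -4.129 3.79 0.305
vertex -3.23 3.937 -0.079
vertex -3.596 3.021 -0.014
endloop
endfacet
facet normal -0.794 -0.341 -0.504
outer loop
vertex -4.129 3.79 0.305
vertex -3.596 3.021 -0.014
vertex -4.104 2.954 0.831
endloop
endfacet
facet normal -0.275 0.773 0.571
outer loop
vertex -3.511 4.436 0.727
vertex -4.051 3.829 1.289
vertex -3.104 3.999 1.514
endloop
endfacet
facet normal -0.703 -0.296 0.647
outer loop
vertex -4.051 3.829 1.289
vertex -4.104 2.954 0.831
vertex -3.47 3.083 1.579
endloop
endfacet
facet normal -0.374 -0.879 -0.295
outer loop
vertex -4.104 2.954 0.831
vertex -3.596 3.021 -0.014
vertex -3.189 2.584 0.773
endloop
endfacet
facet normal 0.257 -0.170 -0.951
outer loop
vertex -3.596 3.021 -0.014
vertex -3.23 3.937 -0.079
vertex -2.649 3.191 0.211
endloop
endfacet
facet normal 0.318 0.852 -0.416
outer loop
vertex -3.23 3.937 -0.079
vertex -3.511 4.436 0.727
vertex -2.596 4.066 0.669
endloop
endfacet
facet normal 0.404 -0.097 0.909
outer loop
vertex -2.571 3.23 1.195
vertex -3.104 3.999 1.514
vertex -3.47 3.083 1.579
endloop
endfacet
facet normal 0.366 -0.729 0.579
outer loop
vertex -2.571 3.23 1.195
vertex -3.47 3.083 1.579
vertex -3.189 2.584 0.773
endloop
endfacet
facet normal 0.732 -0.680 -0.031
outer loop
vertex -2.571 3.23 1.195
vertex -3.189 2.584 0.773
vertex -2.649 3.191 0.211
endloop
endfacet
facet normal 0.997 -0.019 -0.078
outer loop
vertex -2.571 3.23 1.195
vertex -2.649 3.191 0.211
vertex -2.596 4.066 0.669
endloop
endfacet
facet normal 0.794 0.341 0.504
outer loop
vertex -2.571 3.23 1.195
vertex -2.596 4.066 0.669
vertex -3.104 3.999 1.514
endloop
endfacet
facet normal -0.257 0.170 0.951
outer loop
vertex -3.47 3.083 1.579
vertex -3.104 3.999 1.514
vertex -4.051 3.829 1.289
endloop
endfacet
facet normal -0.318 -0.852 0.416
outer loop
vertex -3.189 2.584 0.773
vertex -3.47 3.083 1.579
vertex -4.104 2.954 0.831
endloop
endfacet
facet normal 0.275 -0.773 -0.571
outer loop
vertex -2.649 3.191 0.211
vertex -3.189 2.584 0.773
vertex -3.596 3.021 -0.014
endloop
endfacet
facet normal 0.703 0.296 -0.647
outer loop
vertex -2.596 4.066 0.669
vertex -2.649 3.191 0.211
vertex -3.23 3.937 -0.079
endloop
endfacet
facet normal 0.374 0.879 0.295
outer loop
vertex -3.104 3.999 1.514
vertex -2.596 4.066 0.669
vertex -3.511 4.436 0.727
endloop
endfacet
facet normal 0.590 -0.056 -0.805
outer loop
vertex -2.579 -0.75 2.9
vertex -3.023 -0.487 2.556
vertex -2.546 -0.276 2.891
endloop
endfacet
facet normal 0.566 -0.024 0.824
outer loop
vertex -2.579 -0.75 2.9
vertex -2.546 -0.276 2.891
vertex -3.997 -0.393 3.884
endloop
endfacet
facet normal 0.590 -0.057 -0.805
outer loop
vertex -2.546 -0.276 2.891
vertex -3.023 -0.487 2.556
vertex -2.792 0.073 2.686
endloop
endfacet
facet normal 0.390 0.655 0.647
outer loop
vertex -2.546 -0.276 2.891
vertex -2.792 0.073 2.686
vertex -3.997 -0.393 3.884
endloop
endfacet
facet normal 0.592 -0.057 -0.804
outer loop
vertex -2.792 0.073 2.686
vertex -3.023 -0.487 2.556
vertex -3.173 0.095 2.404
endloop
endfacet
facet normal -0.127 0.961 0.246
outer loop
vertex -2.792 0.073 2.686
vertex -3.173 0.095 2.404
vertex -3.997 -0.393 3.884
endloop
endfacet
facet normal 0.591 -0.058 -0.805
outer loop
vertex -3.173 0.095 2.404
vertex -3.023 -0.487 2.556
vertex -3.466 -0.225 2.212
endloop
endfacet
facet normal -0.685 0.714 -0.146
outer loop
vertex -3.173 0.095 2.404
vertex -3.466 -0.225 2.212
vertex -3.997 -0.393 3.884
endloop
endfacet
facet normal 0.591 -0.058 -0.805
outer loop
vertex -3.466 -0.225 2.212
vertex -3.023 -0.487 2.556
vertex -3.5 -0.698 2.221
endloop
endfacet
facet normal -0.953 0.063 -0.296
outer loop
vertex -3.466 -0.225 2.212
vertex -3.5 -0.698 2.221
vertex -3.997 -0.393 3.884
endloop
endfacet
facet normal 0.590 -0.057 -0.805
outer loop
vertex -3.5 -0.698 2.221
vertex -3.023 -0.487 2.556
vertex -3.254 -1.048 2.426
endloop
endfacet
facet normal -0.778 -0.617 -0.119
outer loop
vertex -3.5 -0.698 2.221
vertex -3.254 -1.048 2.426
vertex -3.997 -0.393 3.884
endloop
endfacet
facet normal 0.591 -0.057 -0.805
outer loop
vertex -3.254 -1.048 2.426
vertex -3.023 -0.487 2.556
vertex -2.872 -1.069 2.708
endloop
endfacet
facet normal -0.259 -0.923 0.283
outer loop
vertex -3.254 -1.048 2.426
vertex -2.872 -1.069 2.708
vertex -3.997 -0.393 3.884
endloop
endfacet
facet normal 0.590 -0.057 -0.805
outer loop
vertex -2.872 -1.069 2.708
vertex -3.023 -0.487 2.556
vertex -2.579 -0.75 2.9
endloop
endfacet
facet normal 0.297 -0.677 0.673
outer loop
vertex -2.872 -1.069 2.708
vertex -2.579 -0.75 2.9
vertex -3.997 -0.393 3.884
endloop
endfacet

endsolid


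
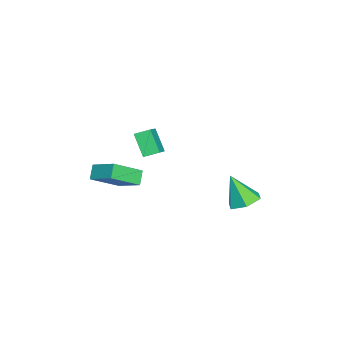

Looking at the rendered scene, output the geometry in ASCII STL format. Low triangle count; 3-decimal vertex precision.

solid 
facet normal 0.147 0.436 -0.888
outer loop
vertex 1.123 4.518 -2.617
vertex 0.288 4.319 -2.853
vertex 0.463 5.09 -2.445
endloop
endfacet
facet normal 0.539 0.400 0.741
outer loop
vertex 1.123 4.518 -2.617
vertex 0.463 5.09 -2.445
vertex 0.032 3.561 -1.307
endloop
endfacet
facet normal 0.147 0.436 -0.888
outer loop
vertex 0.463 5.09 -2.445
vertex 0.288 4.319 -2.853
vertex -0.371 4.891 -2.681
endloop
endfacet
facet normal -0.347 0.621 0.703
outer loop
vertex 0.463 5.09 -2.445
vertex -0.371 4.891 -2.681
vertex 0.032 3.561 -1.307
endloop
endfacet
facet normal 0.146 0.436 -0.888
outer loop
vertex -0.371 4.891 -2.681
vertex 0.288 4.319 -2.853
vertex -0.547 4.12 -3.088
endloop
endfacet
facet normal -0.946 0.046 0.322
outer loop
vertex -0.371 4.891 -2.681
vertex -0.547 4.12 -3.088
vertex 0.032 3.561 -1.307
endloop
endfacet
facet normal 0.146 0.435 -0.888
outer loop
vertex -0.547 4.12 -3.088
vertex 0.288 4.319 -2.853
vertex 0.112 3.547 -3.26
endloop
endfacet
facet normal -0.659 -0.752 -0.022
outer loop
vertex -0.547 4.12 -3.088
vertex 0.112 3.547 -3.26
vertex 0.032 3.561 -1.307
endloop
endfacet
facet normal 0.147 0.435 -0.888
outer loop
vertex 0.112 3.547 -3.26
vertex 0.288 4.319 -2.853
vertex 0.947 3.746 -3.024
endloop
endfacet
facet normal 0.227 -0.974 0.016
outer loop
vertex 0.112 3.547 -3.26
vertex 0.947 3.746 -3.024
vertex 0.032 3.561 -1.307
endloop
endfacet
facet normal 0.147 0.435 -0.888
outer loop
vertex 0.947 3.746 -3.024
vertex 0.288 4.319 -2.853
vertex 1.123 4.518 -2.617
endloop
endfacet
facet normal 0.827 -0.398 0.398
outer loop
vertex 0.947 3.746 -3.024
vertex 1.123 4.518 -2.617
vertex 0.032 3.561 -1.307
endloop
endfacet
facet normal -0.716 0.018 0.698
outer loop
vertex 1.551 -2.73 -0.235
vertex 2.269 -1.566 0.472
vertex 0.622 -1.559 -1.219
endloop
endfacet
facet normal -0.466 -0.756 -0.460
outer loop
vertex 1.231 -1.574 -1.812
vertex 1.551 -2.73 -0.235
vertex 0.622 -1.559 -1.219
endloop
endfacet
facet normal -0.716 0.018 0.698
outer loop
vertex 0.622 -1.559 -1.219
vertex 2.269 -1.566 0.472
vertex 1.34 -0.395 -0.512
endloop
endfacet
facet normal -0.519 0.654 -0.550
outer loop
vertex 1.34 -0.395 -0.512
vertex 1.231 -1.574 -1.812
vertex 0.622 -1.559 -1.219
endloop
endfacet
facet normal 0.519 -0.654 0.550
outer loop
vertex 1.551 -2.73 -0.235
vertex 2.878 -1.581 -0.121
vertex 2.269 -1.566 0.472
endloop
endfacet
facet normal -0.466 -0.756 -0.460
outer loop
vertex 2.16 -2.745 -0.828
vertex 1.551 -2.73 -0.235
vertex 1.231 -1.574 -1.812
endloop
endfacet
facet normal 0.519 -0.654 0.550
outer loop
vertex 2.16 -2.745 -0.828
vertex 2.878 -1.581 -0.121
vertex 1.551 -2.73 -0.235
endloop
endfacet
facet normal 0.466 0.756 0.460
outer loop
vertex 2.269 -1.566 0.472
vertex 2.878 -1.581 -0.121
vertex 1.34 -0.395 -0.512
endloop
endfacet
facet normal -0.519 0.654 -0.550
outer loop
vertex 1.949 -0.41 -1.105
vertex 1.231 -1.574 -1.812
vertex 1.34 -0.395 -0.512
endloop
endfacet
facet normal 0.466 0.756 0.460
outer loop
vertex 1.34 -0.395 -0.512
vertex 2.878 -1.581 -0.121
vertex 1.949 -0.41 -1.105
endloop
endfacet
facet normal 0.716 -0.018 -0.698
outer loop
vertex 1.949 -0.41 -1.105
vertex 2.16 -2.745 -0.828
vertex 1.231 -1.574 -1.812
endloop
endfacet
facet normal 0.716 -0.018 -0.698
outer loop
vertex 2.878 -1.581 -0.121
vertex 2.16 -2.745 -0.828
vertex 1.949 -0.41 -1.105
endloop
endfacet
facet normal -0.477 -0.406 0.779
outer loop
vertex 2.142 0.147 2.957
vertex 1.005 0.161 2.268
vertex 2.306 -0.593 2.672
endloop
endfacet
facet normal 0.855 -0.010 0.518
outer loop
vertex 2.955 -0.041 1.612
vertex 2.142 0.147 2.957
vertex 2.306 -0.593 2.672
endloop
endfacet
facet normal -0.477 -0.406 0.779
outer loop
vertex 2.306 -0.593 2.672
vertex 1.005 0.161 2.268
vertex 1.169 -0.579 1.983
endloop
endfacet
facet normal 0.202 -0.914 -0.352
outer loop
vertex 1.169 -0.579 1.983
vertex 2.955 -0.041 1.612
vertex 2.306 -0.593 2.672
endloop
endfacet
facet normal -0.202 0.914 0.352
outer loop
vertex 2.142 0.147 2.957
vertex 1.654 0.713 1.208
vertex 1.005 0.161 2.268
endloop
endfacet
facet normal 0.855 -0.010 0.518
outer loop
vertex 2.791 0.699 1.897
vertex 2.142 0.147 2.957
vertex 2.955 -0.041 1.612
endloop
endfacet
facet normal -0.202 0.914 0.352
outer loop
vertex 2.791 0.699 1.897
vertex 1.654 0.713 1.208
vertex 2.142 0.147 2.957
endloop
endfacet
facet normal -0.855 0.010 -0.518
outer loop
vertex 1.005 0.161 2.268
vertex 1.654 0.713 1.208
vertex 1.169 -0.579 1.983
endloop
endfacet
facet normal 0.202 -0.914 -0.352
outer loop
vertex 1.818 -0.027 0.923
vertex 2.955 -0.041 1.612
vertex 1.169 -0.579 1.983
endloop
endfacet
facet normal -0.855 0.010 -0.518
outer loop
vertex 1.169 -0.579 1.983
vertex 1.654 0.713 1.208
vertex 1.818 -0.027 0.923
endloop
endfacet
facet normal 0.477 0.406 -0.779
outer loop
vertex 1.818 -0.027 0.923
vertex 2.791 0.699 1.897
vertex 2.955 -0.041 1.612
endloop
endfacet
facet normal 0.477 0.406 -0.779
outer loop
vertex 1.654 0.713 1.208
vertex 2.791 0.699 1.897
vertex 1.818 -0.027 0.923
endloop
endfacet

endsolid


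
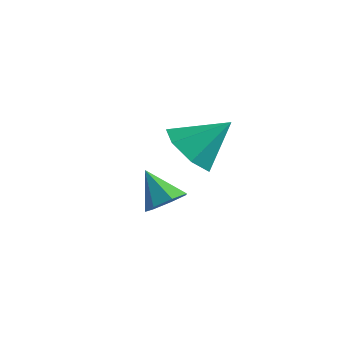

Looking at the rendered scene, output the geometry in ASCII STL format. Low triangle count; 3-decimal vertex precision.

solid 
facet normal 0.674 -0.031 -0.738
outer loop
vertex -0.055 -2.455 2.157
vertex -0.485 -2.759 1.777
vertex -0.383 -2.12 1.843
endloop
endfacet
facet normal 0.121 0.739 0.663
outer loop
vertex -0.055 -2.455 2.157
vertex -0.383 -2.12 1.843
vertex -1.315 -2.721 2.683
endloop
endfacet
facet normal 0.674 -0.031 -0.738
outer loop
vertex -0.383 -2.12 1.843
vertex -0.485 -2.759 1.777
vertex -0.788 -2.267 1.479
endloop
endfacet
facet normal -0.446 0.884 0.139
outer loop
vertex -0.383 -2.12 1.843
vertex -0.788 -2.267 1.479
vertex -1.315 -2.721 2.683
endloop
endfacet
facet normal 0.675 -0.031 -0.738
outer loop
vertex -0.788 -2.267 1.479
vertex -0.485 -2.759 1.777
vertex -0.965 -2.784 1.339
endloop
endfacet
facet normal -0.893 0.374 -0.250
outer loop
vertex -0.788 -2.267 1.479
vertex -0.965 -2.784 1.339
vertex -1.315 -2.721 2.683
endloop
endfacet
facet normal 0.675 -0.029 -0.738
outer loop
vertex -0.965 -2.784 1.339
vertex -0.485 -2.759 1.777
vertex -0.78 -3.282 1.528
endloop
endfacet
facet normal -0.887 -0.410 -0.212
outer loop
vertex -0.965 -2.784 1.339
vertex -0.78 -3.282 1.528
vertex -1.315 -2.721 2.683
endloop
endfacet
facet normal 0.675 -0.030 -0.737
outer loop
vertex -0.78 -3.282 1.528
vertex -0.485 -2.759 1.777
vertex -0.373 -3.386 1.905
endloop
endfacet
facet normal -0.431 -0.874 0.225
outer loop
vertex -0.78 -3.282 1.528
vertex -0.373 -3.386 1.905
vertex -1.315 -2.721 2.683
endloop
endfacet
facet normal 0.675 -0.030 -0.737
outer loop
vertex -0.373 -3.386 1.905
vertex -0.485 -2.759 1.777
vertex -0.051 -3.018 2.185
endloop
endfacet
facet normal 0.130 -0.670 0.731
outer loop
vertex -0.373 -3.386 1.905
vertex -0.051 -3.018 2.185
vertex -1.315 -2.721 2.683
endloop
endfacet
facet normal 0.674 -0.032 -0.738
outer loop
vertex -0.051 -3.018 2.185
vertex -0.485 -2.759 1.777
vertex -0.055 -2.455 2.157
endloop
endfacet
facet normal 0.376 0.049 0.925
outer loop
vertex -0.051 -3.018 2.185
vertex -0.055 -2.455 2.157
vertex -1.315 -2.721 2.683
endloop
endfacet
facet normal -0.499 -0.550 -0.670
outer loop
vertex -1.695 0.26 1.297
vertex -2.526 0.343 1.847
vertex -2.201 0.941 1.115
endloop
endfacet
facet normal 0.804 0.520 -0.289
outer loop
vertex -1.695 0.26 1.297
vertex -2.201 0.941 1.115
vertex -1.734 1.217 2.913
endloop
endfacet
facet normal -0.499 -0.549 -0.670
outer loop
vertex -2.201 0.941 1.115
vertex -2.526 0.343 1.847
vertex -2.951 1.172 1.484
endloop
endfacet
facet normal 0.198 0.960 -0.199
outer loop
vertex -2.201 0.941 1.115
vertex -2.951 1.172 1.484
vertex -1.734 1.217 2.913
endloop
endfacet
facet normal -0.498 -0.549 -0.671
outer loop
vertex -2.951 1.172 1.484
vertex -2.526 0.343 1.847
vertex -3.382 0.779 2.126
endloop
endfacet
facet normal -0.373 0.882 0.290
outer loop
vertex -2.951 1.172 1.484
vertex -3.382 0.779 2.126
vertex -1.734 1.217 2.913
endloop
endfacet
facet normal -0.498 -0.550 -0.670
outer loop
vertex -3.382 0.779 2.126
vertex -2.526 0.343 1.847
vertex -3.168 0.058 2.558
endloop
endfacet
facet normal -0.477 0.343 0.809
outer loop
vertex -3.382 0.779 2.126
vertex -3.168 0.058 2.558
vertex -1.734 1.217 2.913
endloop
endfacet
facet normal -0.499 -0.549 -0.670
outer loop
vertex -3.168 0.058 2.558
vertex -2.526 0.343 1.847
vertex -2.471 -0.449 2.455
endloop
endfacet
facet normal -0.038 -0.249 0.968
outer loop
vertex -3.168 0.058 2.558
vertex -2.471 -0.449 2.455
vertex -1.734 1.217 2.913
endloop
endfacet
facet normal -0.499 -0.549 -0.670
outer loop
vertex -2.471 -0.449 2.455
vertex -2.526 0.343 1.847
vertex -1.816 -0.359 1.894
endloop
endfacet
facet normal 0.616 -0.450 0.647
outer loop
vertex -2.471 -0.449 2.455
vertex -1.816 -0.359 1.894
vertex -1.734 1.217 2.913
endloop
endfacet
facet normal -0.499 -0.549 -0.671
outer loop
vertex -1.816 -0.359 1.894
vertex -2.526 0.343 1.847
vertex -1.695 0.26 1.297
endloop
endfacet
facet normal 0.990 -0.109 0.088
outer loop
vertex -1.816 -0.359 1.894
vertex -1.695 0.26 1.297
vertex -1.734 1.217 2.913
endloop
endfacet

endsolid


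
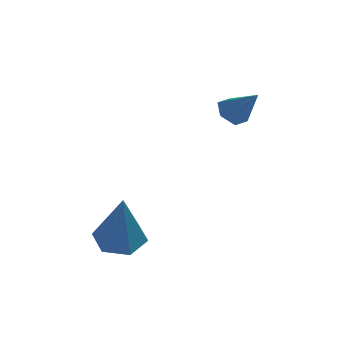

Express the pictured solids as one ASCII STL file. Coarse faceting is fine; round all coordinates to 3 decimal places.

solid 
facet normal -0.133 0.288 -0.948
outer loop
vertex 0.397 -0.246 -1.541
vertex -0.047 0.336 -1.302
vertex 0.713 0.437 -1.378
endloop
endfacet
facet normal 0.899 -0.432 0.068
outer loop
vertex 0.397 -0.246 -1.541
vertex 0.713 0.437 -1.378
vertex 0.227 -0.256 0.642
endloop
endfacet
facet normal -0.133 0.288 -0.948
outer loop
vertex 0.713 0.437 -1.378
vertex -0.047 0.336 -1.302
vertex 0.269 1.019 -1.139
endloop
endfacet
facet normal 0.808 0.470 0.356
outer loop
vertex 0.713 0.437 -1.378
vertex 0.269 1.019 -1.139
vertex 0.227 -0.256 0.642
endloop
endfacet
facet normal -0.133 0.288 -0.948
outer loop
vertex 0.269 1.019 -1.139
vertex -0.047 0.336 -1.302
vertex -0.491 0.917 -1.063
endloop
endfacet
facet normal -0.051 0.813 0.581
outer loop
vertex 0.269 1.019 -1.139
vertex -0.491 0.917 -1.063
vertex 0.227 -0.256 0.642
endloop
endfacet
facet normal -0.134 0.288 -0.948
outer loop
vertex -0.491 0.917 -1.063
vertex -0.047 0.336 -1.302
vertex -0.806 0.234 -1.226
endloop
endfacet
facet normal -0.817 0.253 0.518
outer loop
vertex -0.491 0.917 -1.063
vertex -0.806 0.234 -1.226
vertex 0.227 -0.256 0.642
endloop
endfacet
facet normal -0.134 0.288 -0.948
outer loop
vertex -0.806 0.234 -1.226
vertex -0.047 0.336 -1.302
vertex -0.362 -0.348 -1.465
endloop
endfacet
facet normal -0.725 -0.648 0.231
outer loop
vertex -0.806 0.234 -1.226
vertex -0.362 -0.348 -1.465
vertex 0.227 -0.256 0.642
endloop
endfacet
facet normal -0.134 0.288 -0.948
outer loop
vertex -0.362 -0.348 -1.465
vertex -0.047 0.336 -1.302
vertex 0.397 -0.246 -1.541
endloop
endfacet
facet normal 0.134 -0.991 0.006
outer loop
vertex -0.362 -0.348 -1.465
vertex 0.397 -0.246 -1.541
vertex 0.227 -0.256 0.642
endloop
endfacet
facet normal -0.622 0.197 -0.758
outer loop
vertex 2.751 3.624 1.791
vertex 2.33 3.59 2.128
vertex 2.575 4.065 2.05
endloop
endfacet
facet normal 0.887 0.438 -0.143
outer loop
vertex 2.751 3.624 1.791
vertex 2.575 4.065 2.05
vertex 3.09 3.35 3.052
endloop
endfacet
facet normal -0.622 0.196 -0.758
outer loop
vertex 2.575 4.065 2.05
vertex 2.33 3.59 2.128
vertex 2.154 4.03 2.386
endloop
endfacet
facet normal 0.291 0.843 0.452
outer loop
vertex 2.575 4.065 2.05
vertex 2.154 4.03 2.386
vertex 3.09 3.35 3.052
endloop
endfacet
facet normal -0.623 0.195 -0.758
outer loop
vertex 2.154 4.03 2.386
vertex 2.33 3.59 2.128
vertex 1.91 3.555 2.464
endloop
endfacet
facet normal -0.373 0.334 0.866
outer loop
vertex 2.154 4.03 2.386
vertex 1.91 3.555 2.464
vertex 3.09 3.35 3.052
endloop
endfacet
facet normal -0.623 0.195 -0.758
outer loop
vertex 1.91 3.555 2.464
vertex 2.33 3.59 2.128
vertex 2.086 3.115 2.206
endloop
endfacet
facet normal -0.442 -0.579 0.685
outer loop
vertex 1.91 3.555 2.464
vertex 2.086 3.115 2.206
vertex 3.09 3.35 3.052
endloop
endfacet
facet normal -0.623 0.196 -0.757
outer loop
vertex 2.086 3.115 2.206
vertex 2.33 3.59 2.128
vertex 2.506 3.149 1.869
endloop
endfacet
facet normal 0.153 -0.984 0.092
outer loop
vertex 2.086 3.115 2.206
vertex 2.506 3.149 1.869
vertex 3.09 3.35 3.052
endloop
endfacet
facet normal -0.622 0.197 -0.758
outer loop
vertex 2.506 3.149 1.869
vertex 2.33 3.59 2.128
vertex 2.751 3.624 1.791
endloop
endfacet
facet normal 0.818 -0.475 -0.323
outer loop
vertex 2.506 3.149 1.869
vertex 2.751 3.624 1.791
vertex 3.09 3.35 3.052
endloop
endfacet

endsolid


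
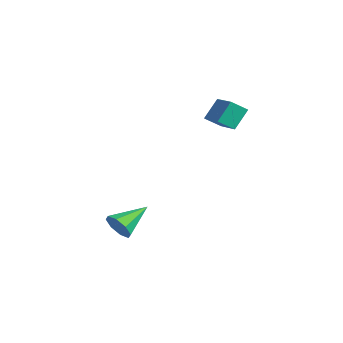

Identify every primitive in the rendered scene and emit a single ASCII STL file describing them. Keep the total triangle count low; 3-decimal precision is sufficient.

solid 
facet normal 0.276 -0.864 -0.422
outer loop
vertex 1.476 -3.116 -2.58
vertex 1.103 -2.875 -3.317
vertex 1.889 -2.79 -2.977
endloop
endfacet
facet normal 0.573 0.231 0.786
outer loop
vertex 1.476 -3.116 -2.58
vertex 1.889 -2.79 -2.977
vertex 0.557 -1.165 -2.483
endloop
endfacet
facet normal 0.276 -0.864 -0.421
outer loop
vertex 1.889 -2.79 -2.977
vertex 1.103 -2.875 -3.317
vertex 1.841 -2.515 -3.573
endloop
endfacet
facet normal 0.787 0.582 0.205
outer loop
vertex 1.889 -2.79 -2.977
vertex 1.841 -2.515 -3.573
vertex 0.557 -1.165 -2.483
endloop
endfacet
facet normal 0.275 -0.864 -0.422
outer loop
vertex 1.841 -2.515 -3.573
vertex 1.103 -2.875 -3.317
vertex 1.362 -2.45 -4.019
endloop
endfacet
facet normal 0.480 0.780 -0.401
outer loop
vertex 1.841 -2.515 -3.573
vertex 1.362 -2.45 -4.019
vertex 0.557 -1.165 -2.483
endloop
endfacet
facet normal 0.277 -0.864 -0.421
outer loop
vertex 1.362 -2.45 -4.019
vertex 1.103 -2.875 -3.317
vertex 0.731 -2.635 -4.054
endloop
endfacet
facet normal -0.170 0.710 -0.683
outer loop
vertex 1.362 -2.45 -4.019
vertex 0.731 -2.635 -4.054
vertex 0.557 -1.165 -2.483
endloop
endfacet
facet normal 0.276 -0.864 -0.421
outer loop
vertex 0.731 -2.635 -4.054
vertex 1.103 -2.875 -3.317
vertex 0.318 -2.96 -3.658
endloop
endfacet
facet normal -0.778 0.413 -0.473
outer loop
vertex 0.731 -2.635 -4.054
vertex 0.318 -2.96 -3.658
vertex 0.557 -1.165 -2.483
endloop
endfacet
facet normal 0.277 -0.863 -0.422
outer loop
vertex 0.318 -2.96 -3.658
vertex 1.103 -2.875 -3.317
vertex 0.366 -3.236 -3.062
endloop
endfacet
facet normal -0.992 0.061 0.108
outer loop
vertex 0.318 -2.96 -3.658
vertex 0.366 -3.236 -3.062
vertex 0.557 -1.165 -2.483
endloop
endfacet
facet normal 0.277 -0.863 -0.422
outer loop
vertex 0.366 -3.236 -3.062
vertex 1.103 -2.875 -3.317
vertex 0.845 -3.3 -2.616
endloop
endfacet
facet normal -0.685 -0.137 0.716
outer loop
vertex 0.366 -3.236 -3.062
vertex 0.845 -3.3 -2.616
vertex 0.557 -1.165 -2.483
endloop
endfacet
facet normal 0.276 -0.864 -0.422
outer loop
vertex 0.845 -3.3 -2.616
vertex 1.103 -2.875 -3.317
vertex 1.476 -3.116 -2.58
endloop
endfacet
facet normal -0.037 -0.067 0.997
outer loop
vertex 0.845 -3.3 -2.616
vertex 1.476 -3.116 -2.58
vertex 0.557 -1.165 -2.483
endloop
endfacet
facet normal -0.975 -0.033 -0.218
outer loop
vertex -0.67 3.01 3.711
vertex -0.563 3.87 3.1
vertex -0.398 2.198 2.617
endloop
endfacet
facet normal -0.101 -0.811 0.577
outer loop
vertex 1.143 2.25 2.96
vertex -0.67 3.01 3.711
vertex -0.398 2.198 2.617
endloop
endfacet
facet normal -0.976 -0.034 -0.216
outer loop
vertex -0.398 2.198 2.617
vertex -0.563 3.87 3.1
vertex -0.292 3.057 2.005
endloop
endfacet
facet normal 0.195 -0.585 -0.787
outer loop
vertex -0.292 3.057 2.005
vertex 1.143 2.25 2.96
vertex -0.398 2.198 2.617
endloop
endfacet
facet normal -0.195 0.584 0.788
outer loop
vertex -0.67 3.01 3.711
vertex 0.978 3.922 3.443
vertex -0.563 3.87 3.1
endloop
endfacet
facet normal -0.101 -0.811 0.577
outer loop
vertex 0.872 3.063 4.055
vertex -0.67 3.01 3.711
vertex 1.143 2.25 2.96
endloop
endfacet
facet normal -0.196 0.585 0.787
outer loop
vertex 0.872 3.063 4.055
vertex 0.978 3.922 3.443
vertex -0.67 3.01 3.711
endloop
endfacet
facet normal 0.101 0.811 -0.577
outer loop
vertex -0.563 3.87 3.1
vertex 0.978 3.922 3.443
vertex -0.292 3.057 2.005
endloop
endfacet
facet normal 0.196 -0.584 -0.788
outer loop
vertex 1.25 3.11 2.349
vertex 1.143 2.25 2.96
vertex -0.292 3.057 2.005
endloop
endfacet
facet normal 0.101 0.811 -0.577
outer loop
vertex -0.292 3.057 2.005
vertex 0.978 3.922 3.443
vertex 1.25 3.11 2.349
endloop
endfacet
facet normal 0.976 0.033 0.217
outer loop
vertex 1.25 3.11 2.349
vertex 0.872 3.063 4.055
vertex 1.143 2.25 2.96
endloop
endfacet
facet normal 0.976 0.034 0.217
outer loop
vertex 0.978 3.922 3.443
vertex 0.872 3.063 4.055
vertex 1.25 3.11 2.349
endloop
endfacet

endsolid


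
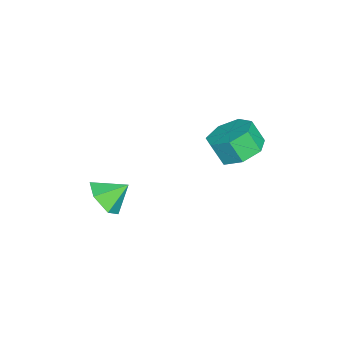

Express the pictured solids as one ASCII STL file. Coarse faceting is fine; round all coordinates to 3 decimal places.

solid 
facet normal 0.102 0.481 -0.871
outer loop
vertex -1.702 4.024 1.797
vertex -2.739 3.829 1.568
vertex -2.311 4.675 2.085
endloop
endfacet
facet normal 0.753 0.535 0.383
outer loop
vertex -1.702 4.024 1.797
vertex -2.311 4.675 2.085
vertex -1.824 3.447 2.842
endloop
endfacet
facet normal 0.752 0.535 0.384
outer loop
vertex -1.824 3.447 2.842
vertex -2.311 4.675 2.085
vertex -2.434 4.098 3.13
endloop
endfacet
facet normal -0.102 -0.481 0.871
outer loop
vertex -1.824 3.447 2.842
vertex -2.434 4.098 3.13
vertex -2.861 3.251 2.612
endloop
endfacet
facet normal 0.102 0.481 -0.871
outer loop
vertex -2.311 4.675 2.085
vertex -2.739 3.829 1.568
vertex -3.243 4.688 1.983
endloop
endfacet
facet normal -0.040 0.877 0.479
outer loop
vertex -2.311 4.675 2.085
vertex -3.243 4.688 1.983
vertex -2.434 4.098 3.13
endloop
endfacet
facet normal -0.040 0.877 0.479
outer loop
vertex -2.434 4.098 3.13
vertex -3.243 4.688 1.983
vertex -3.365 4.111 3.028
endloop
endfacet
facet normal -0.102 -0.481 0.871
outer loop
vertex -2.434 4.098 3.13
vertex -3.365 4.111 3.028
vertex -2.861 3.251 2.612
endloop
endfacet
facet normal 0.102 0.481 -0.871
outer loop
vertex -3.243 4.688 1.983
vertex -2.739 3.829 1.568
vertex -3.795 4.055 1.569
endloop
endfacet
facet normal -0.801 0.558 0.215
outer loop
vertex -3.243 4.688 1.983
vertex -3.795 4.055 1.569
vertex -3.365 4.111 3.028
endloop
endfacet
facet normal -0.801 0.558 0.215
outer loop
vertex -3.365 4.111 3.028
vertex -3.795 4.055 1.569
vertex -3.917 3.478 2.614
endloop
endfacet
facet normal -0.102 -0.481 0.871
outer loop
vertex -3.365 4.111 3.028
vertex -3.917 3.478 2.614
vertex -2.861 3.251 2.612
endloop
endfacet
facet normal 0.102 0.481 -0.871
outer loop
vertex -3.795 4.055 1.569
vertex -2.739 3.829 1.568
vertex -3.552 3.251 1.153
endloop
endfacet
facet normal -0.960 -0.181 -0.212
outer loop
vertex -3.795 4.055 1.569
vertex -3.552 3.251 1.153
vertex -3.917 3.478 2.614
endloop
endfacet
facet normal -0.960 -0.181 -0.212
outer loop
vertex -3.917 3.478 2.614
vertex -3.552 3.251 1.153
vertex -3.674 2.674 2.198
endloop
endfacet
facet normal -0.102 -0.481 0.871
outer loop
vertex -3.917 3.478 2.614
vertex -3.674 2.674 2.198
vertex -2.861 3.251 2.612
endloop
endfacet
facet normal 0.103 0.481 -0.871
outer loop
vertex -3.552 3.251 1.153
vertex -2.739 3.829 1.568
vertex -2.696 2.882 1.05
endloop
endfacet
facet normal -0.395 -0.784 -0.479
outer loop
vertex -3.552 3.251 1.153
vertex -2.696 2.882 1.05
vertex -3.674 2.674 2.198
endloop
endfacet
facet normal -0.396 -0.783 -0.479
outer loop
vertex -3.674 2.674 2.198
vertex -2.696 2.882 1.05
vertex -2.819 2.305 2.095
endloop
endfacet
facet normal -0.102 -0.481 0.871
outer loop
vertex -3.674 2.674 2.198
vertex -2.819 2.305 2.095
vertex -2.861 3.251 2.612
endloop
endfacet
facet normal 0.102 0.481 -0.871
outer loop
vertex -2.696 2.882 1.05
vertex -2.739 3.829 1.568
vertex -1.873 3.226 1.336
endloop
endfacet
facet normal 0.467 -0.796 -0.385
outer loop
vertex -2.696 2.882 1.05
vertex -1.873 3.226 1.336
vertex -2.819 2.305 2.095
endloop
endfacet
facet normal 0.466 -0.796 -0.385
outer loop
vertex -2.819 2.305 2.095
vertex -1.873 3.226 1.336
vertex -1.995 2.649 2.381
endloop
endfacet
facet normal -0.102 -0.481 0.871
outer loop
vertex -2.819 2.305 2.095
vertex -1.995 2.649 2.381
vertex -2.861 3.251 2.612
endloop
endfacet
facet normal 0.102 0.481 -0.871
outer loop
vertex -1.873 3.226 1.336
vertex -2.739 3.829 1.568
vertex -1.702 4.024 1.797
endloop
endfacet
facet normal 0.978 -0.209 -0.001
outer loop
vertex -1.873 3.226 1.336
vertex -1.702 4.024 1.797
vertex -1.995 2.649 2.381
endloop
endfacet
facet normal 0.978 -0.209 -0.001
outer loop
vertex -1.995 2.649 2.381
vertex -1.702 4.024 1.797
vertex -1.824 3.447 2.842
endloop
endfacet
facet normal -0.102 -0.481 0.871
outer loop
vertex -1.995 2.649 2.381
vertex -1.824 3.447 2.842
vertex -2.861 3.251 2.612
endloop
endfacet
facet normal 0.285 -0.761 -0.583
outer loop
vertex -0.031 -1.808 0.016
vertex -0.71 -1.539 -0.667
vertex 0.215 -1.162 -0.707
endloop
endfacet
facet normal 0.602 0.483 0.636
outer loop
vertex -0.031 -1.808 0.016
vertex 0.215 -1.162 -0.707
vertex -1.07 -0.581 0.067
endloop
endfacet
facet normal 0.285 -0.761 -0.583
outer loop
vertex 0.215 -1.162 -0.707
vertex -0.71 -1.539 -0.667
vertex -0.464 -0.893 -1.39
endloop
endfacet
facet normal 0.396 0.918 -0.032
outer loop
vertex 0.215 -1.162 -0.707
vertex -0.464 -0.893 -1.39
vertex -1.07 -0.581 0.067
endloop
endfacet
facet normal 0.285 -0.761 -0.583
outer loop
vertex -0.464 -0.893 -1.39
vertex -0.71 -1.539 -0.667
vertex -1.389 -1.27 -1.35
endloop
endfacet
facet normal -0.368 0.866 -0.338
outer loop
vertex -0.464 -0.893 -1.39
vertex -1.389 -1.27 -1.35
vertex -1.07 -0.581 0.067
endloop
endfacet
facet normal 0.286 -0.760 -0.584
outer loop
vertex -1.389 -1.27 -1.35
vertex -0.71 -1.539 -0.667
vertex -1.635 -1.917 -0.628
endloop
endfacet
facet normal -0.925 0.379 0.024
outer loop
vertex -1.389 -1.27 -1.35
vertex -1.635 -1.917 -0.628
vertex -1.07 -0.581 0.067
endloop
endfacet
facet normal 0.286 -0.760 -0.583
outer loop
vertex -1.635 -1.917 -0.628
vertex -0.71 -1.539 -0.667
vertex -0.956 -2.185 0.055
endloop
endfacet
facet normal -0.719 -0.056 0.693
outer loop
vertex -1.635 -1.917 -0.628
vertex -0.956 -2.185 0.055
vertex -1.07 -0.581 0.067
endloop
endfacet
facet normal 0.285 -0.761 -0.583
outer loop
vertex -0.956 -2.185 0.055
vertex -0.71 -1.539 -0.667
vertex -0.031 -1.808 0.016
endloop
endfacet
facet normal 0.044 -0.004 0.999
outer loop
vertex -0.956 -2.185 0.055
vertex -0.031 -1.808 0.016
vertex -1.07 -0.581 0.067
endloop
endfacet

endsolid


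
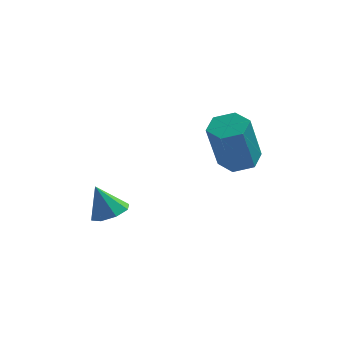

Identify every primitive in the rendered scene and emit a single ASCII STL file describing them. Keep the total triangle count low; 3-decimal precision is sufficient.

solid 
facet normal 0.406 -0.104 -0.908
outer loop
vertex 0.842 0.186 0.35
vertex 0.337 0.338 0.107
vertex 0.809 0.624 0.285
endloop
endfacet
facet normal 0.617 0.161 0.770
outer loop
vertex 0.842 0.186 0.35
vertex 0.809 0.624 0.285
vertex -0.077 0.442 1.033
endloop
endfacet
facet normal 0.405 -0.103 -0.908
outer loop
vertex 0.809 0.624 0.285
vertex 0.337 0.338 0.107
vertex 0.499 0.894 0.116
endloop
endfacet
facet normal 0.334 0.745 0.577
outer loop
vertex 0.809 0.624 0.285
vertex 0.499 0.894 0.116
vertex -0.077 0.442 1.033
endloop
endfacet
facet normal 0.406 -0.103 -0.908
outer loop
vertex 0.499 0.894 0.116
vertex 0.337 0.338 0.107
vertex 0.095 0.838 -0.058
endloop
endfacet
facet normal -0.254 0.921 0.294
outer loop
vertex 0.499 0.894 0.116
vertex 0.095 0.838 -0.058
vertex -0.077 0.442 1.033
endloop
endfacet
facet normal 0.407 -0.103 -0.908
outer loop
vertex 0.095 0.838 -0.058
vertex 0.337 0.338 0.107
vertex -0.167 0.489 -0.136
endloop
endfacet
facet normal -0.806 0.586 0.086
outer loop
vertex 0.095 0.838 -0.058
vertex -0.167 0.489 -0.136
vertex -0.077 0.442 1.033
endloop
endfacet
facet normal 0.406 -0.104 -0.908
outer loop
vertex -0.167 0.489 -0.136
vertex 0.337 0.338 0.107
vertex -0.134 0.051 -0.071
endloop
endfacet
facet normal -0.995 -0.064 0.074
outer loop
vertex -0.167 0.489 -0.136
vertex -0.134 0.051 -0.071
vertex -0.077 0.442 1.033
endloop
endfacet
facet normal 0.405 -0.102 -0.909
outer loop
vertex -0.134 0.051 -0.071
vertex 0.337 0.338 0.107
vertex 0.175 -0.219 0.097
endloop
endfacet
facet normal -0.712 -0.649 0.267
outer loop
vertex -0.134 0.051 -0.071
vertex 0.175 -0.219 0.097
vertex -0.077 0.442 1.033
endloop
endfacet
facet normal 0.407 -0.102 -0.908
outer loop
vertex 0.175 -0.219 0.097
vertex 0.337 0.338 0.107
vertex 0.579 -0.163 0.272
endloop
endfacet
facet normal -0.124 -0.826 0.550
outer loop
vertex 0.175 -0.219 0.097
vertex 0.579 -0.163 0.272
vertex -0.077 0.442 1.033
endloop
endfacet
facet normal 0.406 -0.103 -0.908
outer loop
vertex 0.579 -0.163 0.272
vertex 0.337 0.338 0.107
vertex 0.842 0.186 0.35
endloop
endfacet
facet normal 0.427 -0.491 0.759
outer loop
vertex 0.579 -0.163 0.272
vertex 0.842 0.186 0.35
vertex -0.077 0.442 1.033
endloop
endfacet
facet normal 0.176 0.281 -0.944
outer loop
vertex 4.191 0.694 1.957
vertex 3.752 1.116 2.001
vertex 4.327 1.257 2.15
endloop
endfacet
facet normal 0.959 -0.266 0.101
outer loop
vertex 4.191 0.694 1.957
vertex 4.327 1.257 2.15
vertex 3.906 0.242 3.476
endloop
endfacet
facet normal 0.959 -0.266 0.101
outer loop
vertex 3.906 0.242 3.476
vertex 4.327 1.257 2.15
vertex 4.042 0.805 3.669
endloop
endfacet
facet normal -0.178 -0.280 0.943
outer loop
vertex 3.906 0.242 3.476
vertex 4.042 0.805 3.669
vertex 3.468 0.664 3.519
endloop
endfacet
facet normal 0.176 0.281 -0.944
outer loop
vertex 4.327 1.257 2.15
vertex 3.752 1.116 2.001
vertex 3.888 1.679 2.194
endloop
endfacet
facet normal 0.672 0.666 0.324
outer loop
vertex 4.327 1.257 2.15
vertex 3.888 1.679 2.194
vertex 4.042 0.805 3.669
endloop
endfacet
facet normal 0.672 0.666 0.324
outer loop
vertex 4.042 0.805 3.669
vertex 3.888 1.679 2.194
vertex 3.603 1.227 3.712
endloop
endfacet
facet normal -0.178 -0.281 0.943
outer loop
vertex 4.042 0.805 3.669
vertex 3.603 1.227 3.712
vertex 3.468 0.664 3.519
endloop
endfacet
facet normal 0.178 0.280 -0.943
outer loop
vertex 3.888 1.679 2.194
vertex 3.752 1.116 2.001
vertex 3.314 1.538 2.044
endloop
endfacet
facet normal -0.287 0.931 0.223
outer loop
vertex 3.888 1.679 2.194
vertex 3.314 1.538 2.044
vertex 3.603 1.227 3.712
endloop
endfacet
facet normal -0.287 0.932 0.223
outer loop
vertex 3.603 1.227 3.712
vertex 3.314 1.538 2.044
vertex 3.029 1.086 3.563
endloop
endfacet
facet normal -0.176 -0.281 0.943
outer loop
vertex 3.603 1.227 3.712
vertex 3.029 1.086 3.563
vertex 3.468 0.664 3.519
endloop
endfacet
facet normal 0.178 0.280 -0.943
outer loop
vertex 3.314 1.538 2.044
vertex 3.752 1.116 2.001
vertex 3.178 0.975 1.851
endloop
endfacet
facet normal -0.959 0.266 -0.101
outer loop
vertex 3.314 1.538 2.044
vertex 3.178 0.975 1.851
vertex 3.029 1.086 3.563
endloop
endfacet
facet normal -0.959 0.266 -0.101
outer loop
vertex 3.029 1.086 3.563
vertex 3.178 0.975 1.851
vertex 2.893 0.523 3.37
endloop
endfacet
facet normal -0.176 -0.281 0.944
outer loop
vertex 3.029 1.086 3.563
vertex 2.893 0.523 3.37
vertex 3.468 0.664 3.519
endloop
endfacet
facet normal 0.178 0.281 -0.943
outer loop
vertex 3.178 0.975 1.851
vertex 3.752 1.116 2.001
vertex 3.617 0.553 1.808
endloop
endfacet
facet normal -0.672 -0.666 -0.324
outer loop
vertex 3.178 0.975 1.851
vertex 3.617 0.553 1.808
vertex 2.893 0.523 3.37
endloop
endfacet
facet normal -0.672 -0.665 -0.324
outer loop
vertex 2.893 0.523 3.37
vertex 3.617 0.553 1.808
vertex 3.332 0.101 3.326
endloop
endfacet
facet normal -0.176 -0.281 0.944
outer loop
vertex 2.893 0.523 3.37
vertex 3.332 0.101 3.326
vertex 3.468 0.664 3.519
endloop
endfacet
facet normal 0.176 0.281 -0.943
outer loop
vertex 3.617 0.553 1.808
vertex 3.752 1.116 2.001
vertex 4.191 0.694 1.957
endloop
endfacet
facet normal 0.287 -0.932 -0.224
outer loop
vertex 3.617 0.553 1.808
vertex 4.191 0.694 1.957
vertex 3.332 0.101 3.326
endloop
endfacet
facet normal 0.287 -0.931 -0.223
outer loop
vertex 3.332 0.101 3.326
vertex 4.191 0.694 1.957
vertex 3.906 0.242 3.476
endloop
endfacet
facet normal -0.178 -0.280 0.943
outer loop
vertex 3.332 0.101 3.326
vertex 3.906 0.242 3.476
vertex 3.468 0.664 3.519
endloop
endfacet

endsolid
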